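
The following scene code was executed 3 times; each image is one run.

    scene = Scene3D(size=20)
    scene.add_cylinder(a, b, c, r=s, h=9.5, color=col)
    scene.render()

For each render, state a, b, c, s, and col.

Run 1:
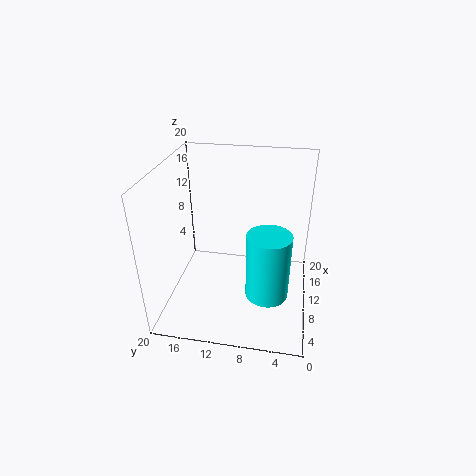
a = 8, b = 5.5, c = 2.5, s = 3, col = 'cyan'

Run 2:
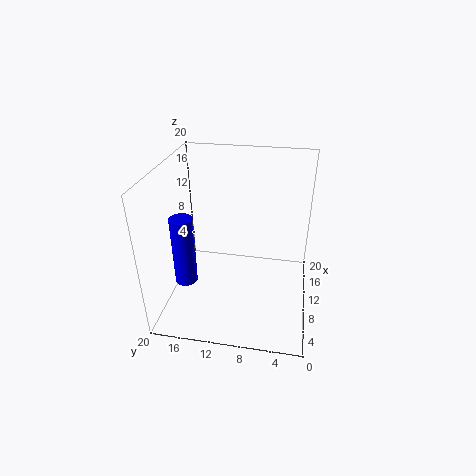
a = 6, b = 16.5, c = 5, s = 1.5, col = 'blue'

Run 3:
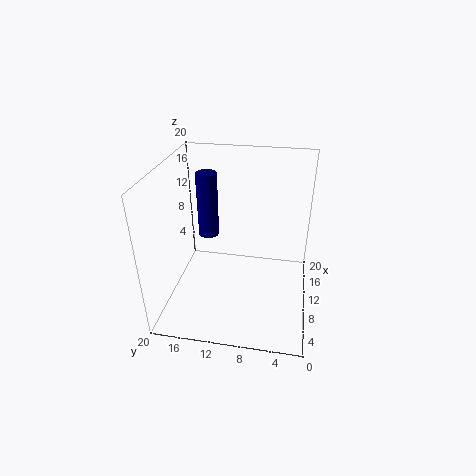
a = 13, b = 15, c = 8.5, s = 1.5, col = 'navy'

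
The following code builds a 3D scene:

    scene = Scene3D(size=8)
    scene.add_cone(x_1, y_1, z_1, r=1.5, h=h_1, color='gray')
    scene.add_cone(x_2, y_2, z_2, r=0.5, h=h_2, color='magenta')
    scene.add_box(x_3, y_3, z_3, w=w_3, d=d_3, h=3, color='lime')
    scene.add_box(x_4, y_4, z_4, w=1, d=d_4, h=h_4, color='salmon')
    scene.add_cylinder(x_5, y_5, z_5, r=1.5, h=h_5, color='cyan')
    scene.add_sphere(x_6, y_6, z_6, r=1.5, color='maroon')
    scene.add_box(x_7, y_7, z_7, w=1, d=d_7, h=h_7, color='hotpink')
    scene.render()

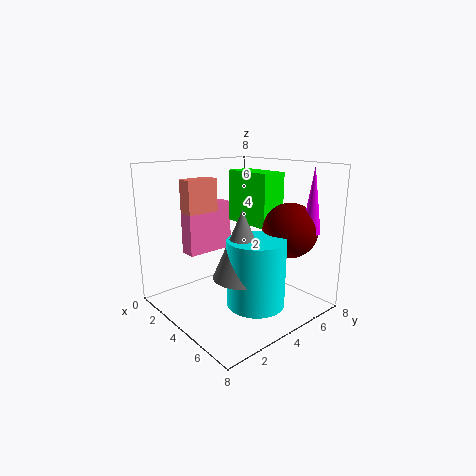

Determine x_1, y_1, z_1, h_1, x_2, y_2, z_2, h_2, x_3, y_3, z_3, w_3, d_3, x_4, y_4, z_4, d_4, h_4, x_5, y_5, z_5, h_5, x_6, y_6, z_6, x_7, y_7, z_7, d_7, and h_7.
x_1 = 5.5; y_1 = 3; z_1 = 2.5; h_1 = 3.5; x_2 = 7; y_2 = 6.5; z_2 = 4.5; h_2 = 3.5; x_3 = 2; y_3 = 5; z_3 = 4.5; w_3 = 3; d_3 = 1.5; x_4 = 0.5; y_4 = 2.5; z_4 = 5; d_4 = 2; h_4 = 2; x_5 = 6; y_5 = 3.5; z_5 = 1; h_5 = 3.5; x_6 = 6; y_6 = 6; z_6 = 4.5; x_7 = 0.5; y_7 = 2.5; z_7 = 2.5; d_7 = 3; h_7 = 3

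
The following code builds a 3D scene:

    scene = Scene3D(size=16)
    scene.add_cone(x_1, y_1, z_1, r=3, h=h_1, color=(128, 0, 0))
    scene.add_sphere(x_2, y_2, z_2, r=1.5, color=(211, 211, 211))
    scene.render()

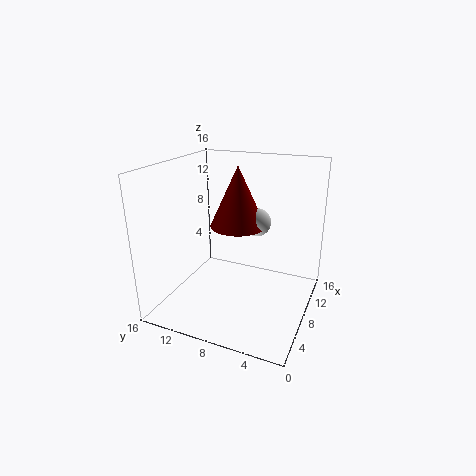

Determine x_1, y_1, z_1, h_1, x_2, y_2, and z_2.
x_1 = 8
y_1 = 8
z_1 = 9.5
h_1 = 6.5
x_2 = 8.5
y_2 = 6
z_2 = 10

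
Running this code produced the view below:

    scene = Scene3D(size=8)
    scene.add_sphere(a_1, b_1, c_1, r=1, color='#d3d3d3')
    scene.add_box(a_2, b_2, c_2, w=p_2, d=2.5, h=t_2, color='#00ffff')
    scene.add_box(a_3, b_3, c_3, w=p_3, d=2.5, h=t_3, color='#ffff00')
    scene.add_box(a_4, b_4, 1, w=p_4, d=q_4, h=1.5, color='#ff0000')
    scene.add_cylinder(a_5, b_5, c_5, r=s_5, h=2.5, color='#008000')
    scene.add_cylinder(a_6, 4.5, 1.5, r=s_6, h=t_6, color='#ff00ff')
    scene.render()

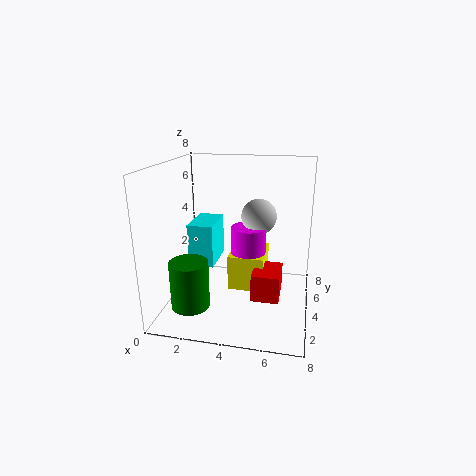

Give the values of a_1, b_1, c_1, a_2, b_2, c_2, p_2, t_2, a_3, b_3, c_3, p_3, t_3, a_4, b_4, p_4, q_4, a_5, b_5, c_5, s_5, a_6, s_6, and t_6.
a_1 = 5; b_1 = 5; c_1 = 5; a_2 = 1; b_2 = 4; c_2 = 2; p_2 = 1.5; t_2 = 2.5; a_3 = 3.5; b_3 = 3.5; c_3 = 1; p_3 = 2; t_3 = 2; a_4 = 5; b_4 = 2.5; p_4 = 1.5; q_4 = 2; a_5 = 2; b_5 = 1.5; c_5 = 1; s_5 = 1; a_6 = 4.5; s_6 = 1; t_6 = 3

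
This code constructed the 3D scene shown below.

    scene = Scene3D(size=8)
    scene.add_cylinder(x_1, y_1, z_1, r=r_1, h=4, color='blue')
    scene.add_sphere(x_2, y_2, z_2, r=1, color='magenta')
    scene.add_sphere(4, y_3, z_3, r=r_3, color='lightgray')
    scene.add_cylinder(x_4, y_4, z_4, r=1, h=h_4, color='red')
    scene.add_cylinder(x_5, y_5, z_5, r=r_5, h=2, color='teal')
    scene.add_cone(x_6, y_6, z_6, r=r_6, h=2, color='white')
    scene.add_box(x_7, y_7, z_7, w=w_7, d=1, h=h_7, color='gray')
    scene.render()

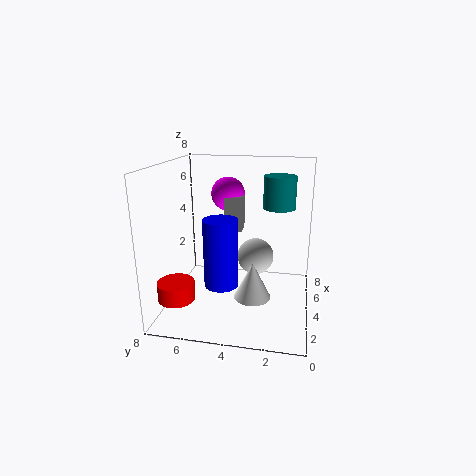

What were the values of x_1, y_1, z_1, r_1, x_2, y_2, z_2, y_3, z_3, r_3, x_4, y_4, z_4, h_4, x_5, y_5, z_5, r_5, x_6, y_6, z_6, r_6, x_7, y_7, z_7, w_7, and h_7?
x_1 = 4; y_1 = 5; z_1 = 1; r_1 = 1; x_2 = 6; y_2 = 5; z_2 = 6; y_3 = 3; z_3 = 3; r_3 = 1; x_4 = 2; y_4 = 7; z_4 = 1; h_4 = 1; x_5 = 7; y_5 = 2; z_5 = 5; r_5 = 1; x_6 = 3; y_6 = 3; z_6 = 1; r_6 = 1; x_7 = 5; y_7 = 4; z_7 = 4; w_7 = 1; h_7 = 2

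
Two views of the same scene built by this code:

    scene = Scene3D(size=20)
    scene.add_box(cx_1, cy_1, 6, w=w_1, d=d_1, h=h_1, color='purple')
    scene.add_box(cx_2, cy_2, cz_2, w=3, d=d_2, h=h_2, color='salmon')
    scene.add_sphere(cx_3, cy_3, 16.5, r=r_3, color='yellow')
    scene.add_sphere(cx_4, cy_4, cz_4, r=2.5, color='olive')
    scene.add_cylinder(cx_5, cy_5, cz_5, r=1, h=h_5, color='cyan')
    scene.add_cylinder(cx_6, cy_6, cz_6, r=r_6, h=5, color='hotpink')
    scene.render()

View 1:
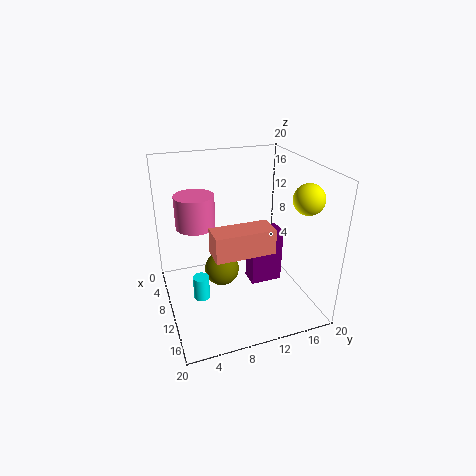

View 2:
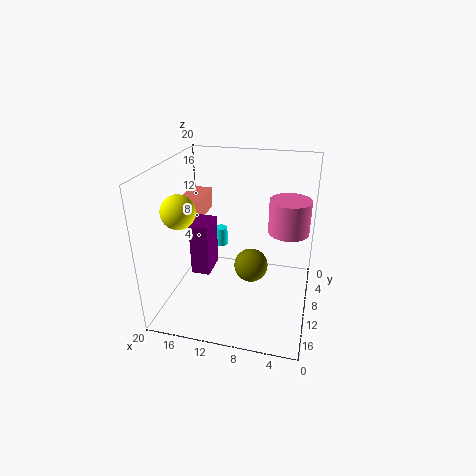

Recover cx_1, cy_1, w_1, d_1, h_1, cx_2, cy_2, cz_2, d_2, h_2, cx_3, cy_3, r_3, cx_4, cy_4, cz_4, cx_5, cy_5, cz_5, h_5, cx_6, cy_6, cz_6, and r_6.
cx_1 = 13
cy_1 = 10
w_1 = 2.5
d_1 = 4
h_1 = 7
cx_2 = 15.5
cy_2 = 4.5
cz_2 = 12
d_2 = 7
h_2 = 3
cx_3 = 15
cy_3 = 17.5
r_3 = 2
cx_4 = 8.5
cy_4 = 8
cz_4 = 4.5
cx_5 = 14.5
cy_5 = 3.5
cz_5 = 5
h_5 = 3
cx_6 = 3.5
cy_6 = 5.5
cz_6 = 9.5
r_6 = 3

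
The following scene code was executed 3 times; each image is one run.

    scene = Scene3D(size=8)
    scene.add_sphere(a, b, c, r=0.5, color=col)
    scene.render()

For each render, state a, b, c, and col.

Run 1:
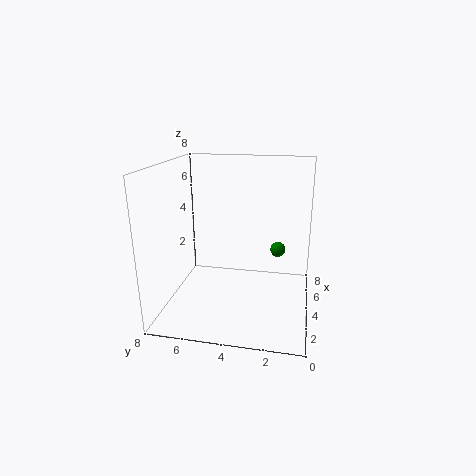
a = 7.5; b = 2; c = 2; col = 'green'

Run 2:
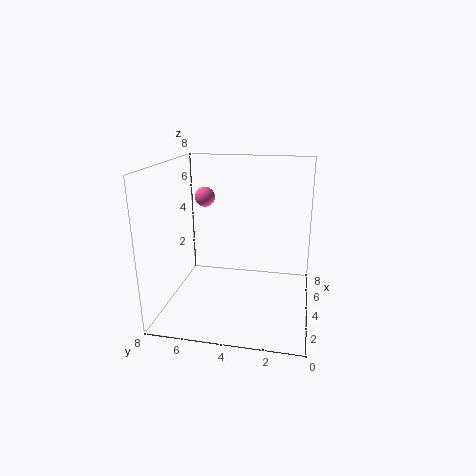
a = 3; b = 5.5; c = 6.5; col = 'hotpink'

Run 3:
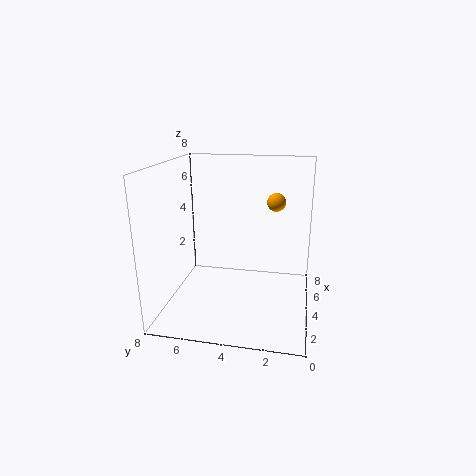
a = 4.5; b = 2; c = 6; col = 'orange'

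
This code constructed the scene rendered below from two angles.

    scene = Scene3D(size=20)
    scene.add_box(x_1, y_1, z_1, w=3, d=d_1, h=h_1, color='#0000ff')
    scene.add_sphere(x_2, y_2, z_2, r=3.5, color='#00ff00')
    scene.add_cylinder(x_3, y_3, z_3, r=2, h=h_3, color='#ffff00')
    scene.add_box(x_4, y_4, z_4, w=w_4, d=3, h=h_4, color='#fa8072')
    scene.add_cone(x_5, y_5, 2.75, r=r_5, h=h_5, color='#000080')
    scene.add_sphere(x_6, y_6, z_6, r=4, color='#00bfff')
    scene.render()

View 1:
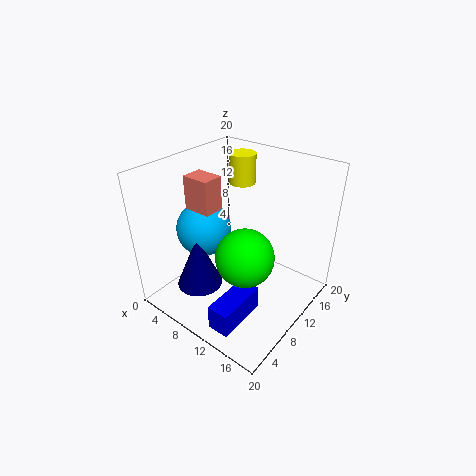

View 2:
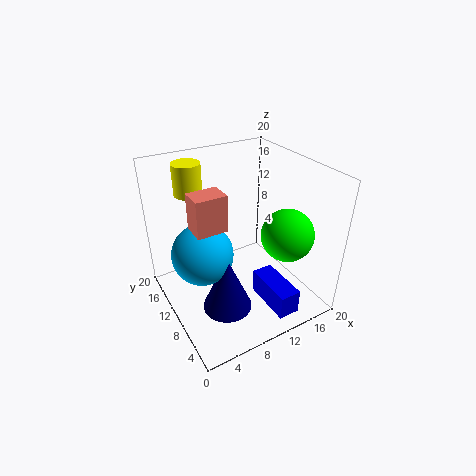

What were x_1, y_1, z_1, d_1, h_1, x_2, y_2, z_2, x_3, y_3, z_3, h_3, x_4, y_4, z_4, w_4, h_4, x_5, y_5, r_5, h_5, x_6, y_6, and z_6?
x_1 = 11.75, y_1 = 1.5, z_1 = 1, d_1 = 7, h_1 = 3.5, x_2 = 14.75, y_2 = 5.25, z_2 = 11.5, x_3 = 5.75, y_3 = 16.5, z_3 = 15, h_3 = 4.5, x_4 = 3, y_4 = 7.25, z_4 = 13.5, w_4 = 4, h_4 = 4.75, x_5 = 6, y_5 = 6, r_5 = 3.25, h_5 = 7.75, x_6 = 4.25, y_6 = 9.25, z_6 = 9.75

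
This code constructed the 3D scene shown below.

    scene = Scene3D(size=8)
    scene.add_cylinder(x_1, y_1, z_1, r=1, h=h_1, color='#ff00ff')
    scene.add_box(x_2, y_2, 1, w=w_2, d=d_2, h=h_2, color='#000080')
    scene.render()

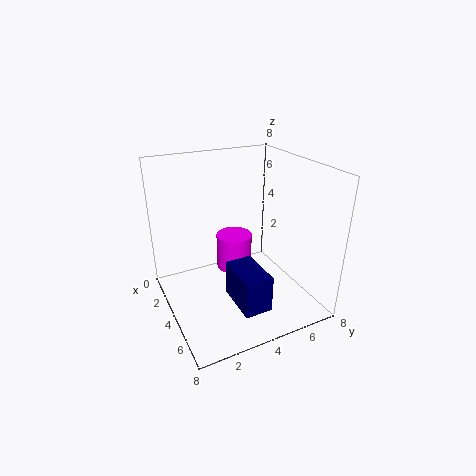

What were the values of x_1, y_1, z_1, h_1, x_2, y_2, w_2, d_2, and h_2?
x_1 = 3.5, y_1 = 4, z_1 = 2, h_1 = 2, x_2 = 4.5, y_2 = 3, w_2 = 2.5, d_2 = 1.5, h_2 = 2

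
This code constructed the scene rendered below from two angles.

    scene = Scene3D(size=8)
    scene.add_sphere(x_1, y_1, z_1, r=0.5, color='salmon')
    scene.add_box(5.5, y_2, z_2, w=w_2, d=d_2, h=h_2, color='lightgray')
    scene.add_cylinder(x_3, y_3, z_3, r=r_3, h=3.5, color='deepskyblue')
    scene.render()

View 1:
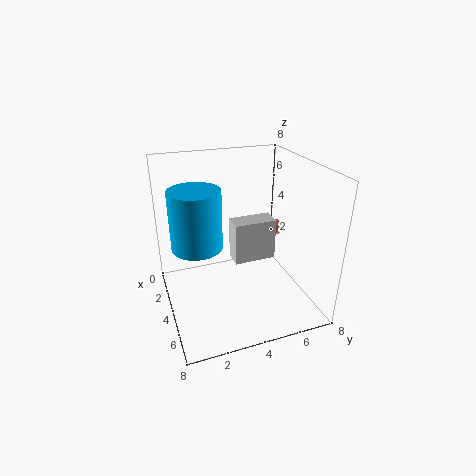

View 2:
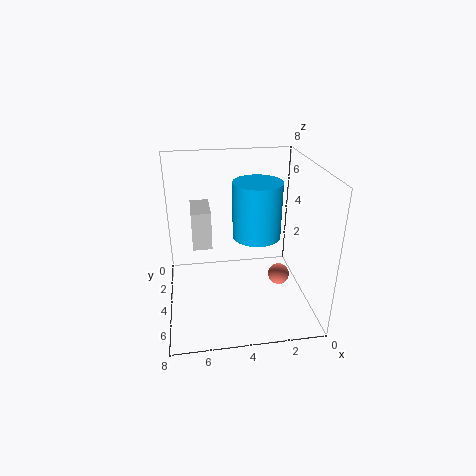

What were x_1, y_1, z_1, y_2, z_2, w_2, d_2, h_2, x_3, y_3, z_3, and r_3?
x_1 = 2.5, y_1 = 7, z_1 = 3.5, y_2 = 3, z_2 = 4, w_2 = 1, d_2 = 2, h_2 = 2, x_3 = 2.5, y_3 = 2, z_3 = 3, r_3 = 1.5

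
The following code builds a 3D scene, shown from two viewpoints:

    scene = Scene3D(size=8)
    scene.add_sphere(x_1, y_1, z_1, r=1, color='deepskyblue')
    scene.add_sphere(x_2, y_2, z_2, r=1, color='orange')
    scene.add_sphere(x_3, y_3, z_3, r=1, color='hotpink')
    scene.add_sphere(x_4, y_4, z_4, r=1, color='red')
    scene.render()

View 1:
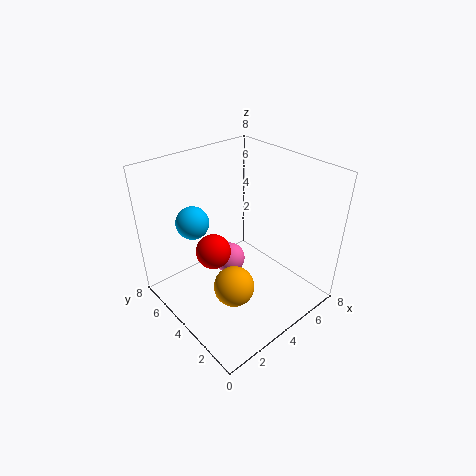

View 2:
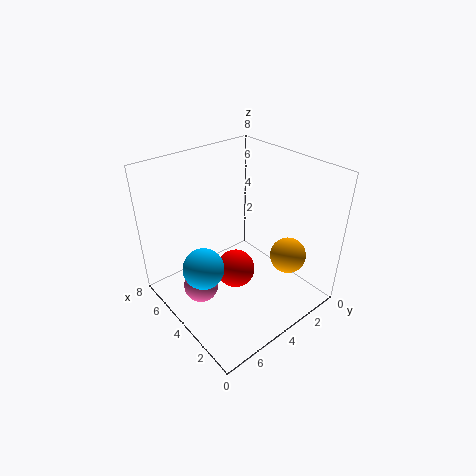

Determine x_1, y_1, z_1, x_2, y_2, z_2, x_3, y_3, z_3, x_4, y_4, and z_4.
x_1 = 3
y_1 = 7
z_1 = 4
x_2 = 2
y_2 = 2
z_2 = 3
x_3 = 5
y_3 = 6
z_3 = 1
x_4 = 3
y_4 = 5
z_4 = 3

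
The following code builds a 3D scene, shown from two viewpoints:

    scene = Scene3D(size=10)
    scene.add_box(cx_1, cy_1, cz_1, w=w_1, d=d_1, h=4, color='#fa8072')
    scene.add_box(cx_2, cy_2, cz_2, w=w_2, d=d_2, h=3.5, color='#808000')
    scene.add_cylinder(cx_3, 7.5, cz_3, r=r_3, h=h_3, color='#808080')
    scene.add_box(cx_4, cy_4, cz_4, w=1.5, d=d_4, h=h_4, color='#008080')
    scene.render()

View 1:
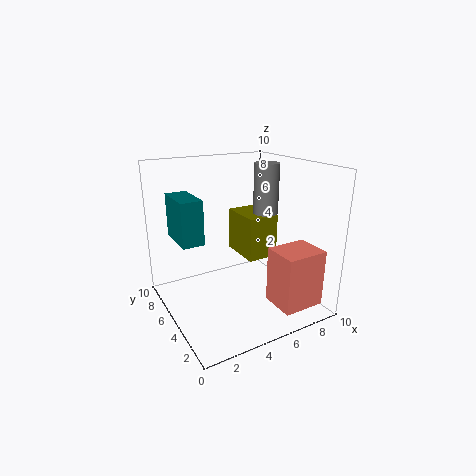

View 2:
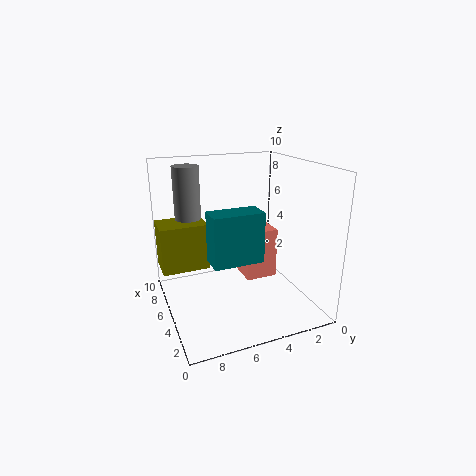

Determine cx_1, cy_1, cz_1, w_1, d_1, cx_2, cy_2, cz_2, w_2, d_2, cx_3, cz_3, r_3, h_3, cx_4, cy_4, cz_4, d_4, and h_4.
cx_1 = 6.5, cy_1 = 1, cz_1 = 0.5, w_1 = 3, d_1 = 2.5, cx_2 = 7, cy_2 = 6.5, cz_2 = 2, w_2 = 2.5, d_2 = 3.5, cx_3 = 9, cz_3 = 5.5, r_3 = 1, h_3 = 4, cx_4 = 1, cy_4 = 5, cz_4 = 5, d_4 = 3, h_4 = 3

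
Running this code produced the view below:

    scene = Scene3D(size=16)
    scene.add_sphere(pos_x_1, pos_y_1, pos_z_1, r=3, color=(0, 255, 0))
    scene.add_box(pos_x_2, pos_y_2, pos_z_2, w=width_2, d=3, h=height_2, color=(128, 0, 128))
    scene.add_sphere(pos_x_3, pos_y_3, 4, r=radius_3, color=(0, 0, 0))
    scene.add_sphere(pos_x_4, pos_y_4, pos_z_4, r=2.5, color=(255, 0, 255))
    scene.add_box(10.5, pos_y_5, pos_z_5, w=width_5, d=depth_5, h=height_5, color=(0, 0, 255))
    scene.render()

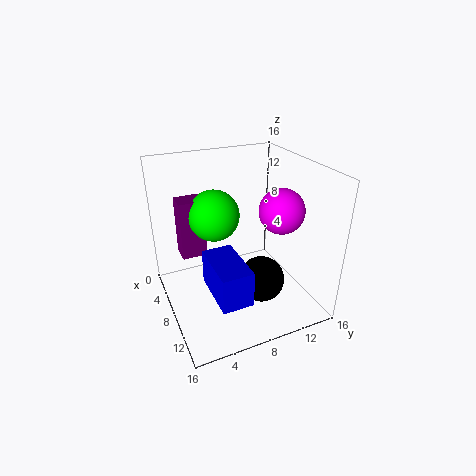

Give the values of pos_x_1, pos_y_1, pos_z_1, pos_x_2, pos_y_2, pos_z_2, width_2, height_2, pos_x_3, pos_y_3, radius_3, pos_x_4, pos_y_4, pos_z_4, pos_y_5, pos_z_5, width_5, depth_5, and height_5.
pos_x_1 = 4.5; pos_y_1 = 6.5; pos_z_1 = 9.5; pos_x_2 = 2; pos_y_2 = 2.5; pos_z_2 = 4.5; width_2 = 2.5; height_2 = 7; pos_x_3 = 11; pos_y_3 = 9.5; radius_3 = 2.5; pos_x_4 = 9.5; pos_y_4 = 12.5; pos_z_4 = 11; pos_y_5 = 3; pos_z_5 = 5.5; width_5 = 5.5; depth_5 = 3; height_5 = 3.5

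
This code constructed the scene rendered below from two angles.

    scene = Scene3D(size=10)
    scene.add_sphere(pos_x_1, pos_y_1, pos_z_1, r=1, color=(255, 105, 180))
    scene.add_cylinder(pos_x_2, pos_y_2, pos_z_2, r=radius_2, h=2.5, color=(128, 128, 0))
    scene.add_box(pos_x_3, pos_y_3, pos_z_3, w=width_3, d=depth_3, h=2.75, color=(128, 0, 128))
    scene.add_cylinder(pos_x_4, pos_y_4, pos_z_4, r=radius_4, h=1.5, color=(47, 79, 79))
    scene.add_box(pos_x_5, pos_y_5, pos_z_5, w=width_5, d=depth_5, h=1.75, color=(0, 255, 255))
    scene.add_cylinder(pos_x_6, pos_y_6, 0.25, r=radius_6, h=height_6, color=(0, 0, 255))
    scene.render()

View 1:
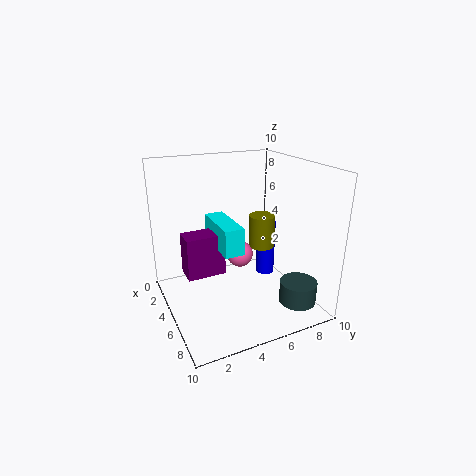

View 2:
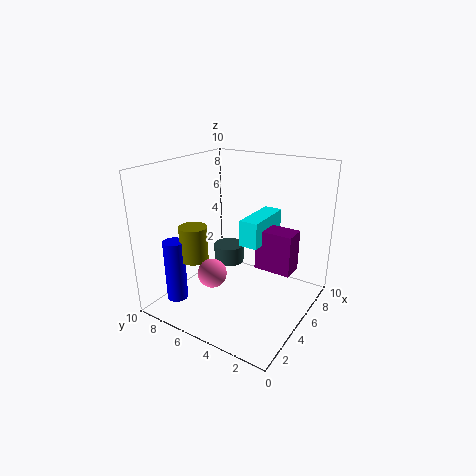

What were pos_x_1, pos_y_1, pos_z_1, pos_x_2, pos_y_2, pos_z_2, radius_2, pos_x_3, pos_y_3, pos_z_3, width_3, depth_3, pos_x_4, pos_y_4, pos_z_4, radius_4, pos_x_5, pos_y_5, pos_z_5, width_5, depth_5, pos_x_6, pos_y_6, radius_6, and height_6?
pos_x_1 = 3.25
pos_y_1 = 6
pos_z_1 = 2.75
pos_x_2 = 3.5
pos_y_2 = 7.75
pos_z_2 = 3.25
radius_2 = 1
pos_x_3 = 4.75
pos_y_3 = 1
pos_z_3 = 3.25
width_3 = 1.5
depth_3 = 2.5
pos_x_4 = 8.25
pos_y_4 = 8
pos_z_4 = 1
radius_4 = 1.25
pos_x_5 = 4
pos_y_5 = 3
pos_z_5 = 5
width_5 = 3.5
depth_5 = 1.25
pos_x_6 = 2.5
pos_y_6 = 8.75
radius_6 = 0.75
height_6 = 4.5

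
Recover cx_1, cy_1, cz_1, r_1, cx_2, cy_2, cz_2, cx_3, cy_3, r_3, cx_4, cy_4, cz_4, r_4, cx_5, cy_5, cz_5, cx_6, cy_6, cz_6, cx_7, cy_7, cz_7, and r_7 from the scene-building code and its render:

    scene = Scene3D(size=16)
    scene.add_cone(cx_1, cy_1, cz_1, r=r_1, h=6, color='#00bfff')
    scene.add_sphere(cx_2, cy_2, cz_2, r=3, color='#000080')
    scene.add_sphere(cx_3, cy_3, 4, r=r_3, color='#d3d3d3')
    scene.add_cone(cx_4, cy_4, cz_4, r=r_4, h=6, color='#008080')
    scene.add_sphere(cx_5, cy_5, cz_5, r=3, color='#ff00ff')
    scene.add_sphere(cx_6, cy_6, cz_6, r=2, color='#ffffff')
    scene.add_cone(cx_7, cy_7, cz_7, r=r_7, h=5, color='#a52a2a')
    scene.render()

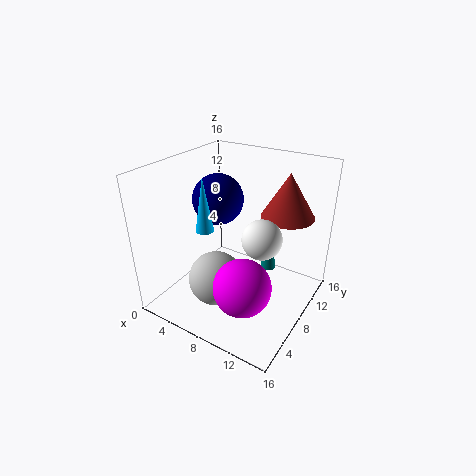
cx_1 = 5
cy_1 = 6
cz_1 = 9
r_1 = 1
cx_2 = 4
cy_2 = 10
cz_2 = 11
cx_3 = 7
cy_3 = 5
r_3 = 3
cx_4 = 9
cy_4 = 14
cz_4 = 1
r_4 = 1
cx_5 = 11
cy_5 = 4
cz_5 = 5
cx_6 = 12
cy_6 = 6
cz_6 = 10
cx_7 = 12
cy_7 = 12
cz_7 = 10
r_7 = 3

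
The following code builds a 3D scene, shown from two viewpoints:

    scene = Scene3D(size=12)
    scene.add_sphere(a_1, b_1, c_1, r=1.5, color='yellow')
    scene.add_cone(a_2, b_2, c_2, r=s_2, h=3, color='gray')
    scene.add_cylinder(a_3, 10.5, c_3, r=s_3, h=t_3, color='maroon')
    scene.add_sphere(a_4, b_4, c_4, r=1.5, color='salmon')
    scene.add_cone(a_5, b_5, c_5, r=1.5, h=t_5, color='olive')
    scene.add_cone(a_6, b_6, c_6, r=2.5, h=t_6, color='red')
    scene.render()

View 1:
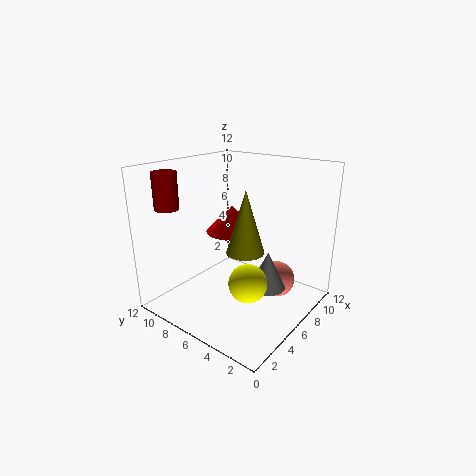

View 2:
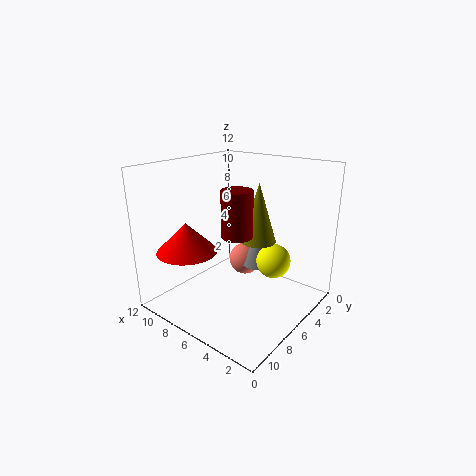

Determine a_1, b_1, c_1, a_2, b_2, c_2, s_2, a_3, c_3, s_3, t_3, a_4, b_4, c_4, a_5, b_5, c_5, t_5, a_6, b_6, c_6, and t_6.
a_1 = 4
b_1 = 3.5
c_1 = 3.5
a_2 = 6
b_2 = 3
c_2 = 2.5
s_2 = 1.5
a_3 = 2.5
c_3 = 8.5
s_3 = 1
t_3 = 3
a_4 = 7.5
b_4 = 3
c_4 = 2.5
a_5 = 5
b_5 = 4.5
c_5 = 5.5
t_5 = 5
a_6 = 9
b_6 = 9
c_6 = 5
t_6 = 2.5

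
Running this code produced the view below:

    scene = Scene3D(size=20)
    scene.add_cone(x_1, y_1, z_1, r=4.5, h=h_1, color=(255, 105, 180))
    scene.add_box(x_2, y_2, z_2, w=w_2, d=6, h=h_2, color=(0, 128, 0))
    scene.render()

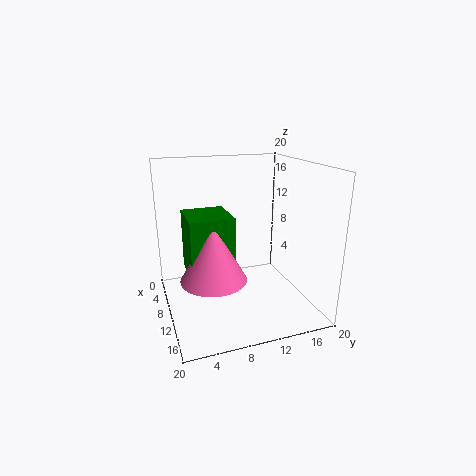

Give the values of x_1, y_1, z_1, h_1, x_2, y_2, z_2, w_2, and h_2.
x_1 = 11.5
y_1 = 6
z_1 = 5
h_1 = 8
x_2 = 5.5
y_2 = 3
z_2 = 5
w_2 = 6.5
h_2 = 8.5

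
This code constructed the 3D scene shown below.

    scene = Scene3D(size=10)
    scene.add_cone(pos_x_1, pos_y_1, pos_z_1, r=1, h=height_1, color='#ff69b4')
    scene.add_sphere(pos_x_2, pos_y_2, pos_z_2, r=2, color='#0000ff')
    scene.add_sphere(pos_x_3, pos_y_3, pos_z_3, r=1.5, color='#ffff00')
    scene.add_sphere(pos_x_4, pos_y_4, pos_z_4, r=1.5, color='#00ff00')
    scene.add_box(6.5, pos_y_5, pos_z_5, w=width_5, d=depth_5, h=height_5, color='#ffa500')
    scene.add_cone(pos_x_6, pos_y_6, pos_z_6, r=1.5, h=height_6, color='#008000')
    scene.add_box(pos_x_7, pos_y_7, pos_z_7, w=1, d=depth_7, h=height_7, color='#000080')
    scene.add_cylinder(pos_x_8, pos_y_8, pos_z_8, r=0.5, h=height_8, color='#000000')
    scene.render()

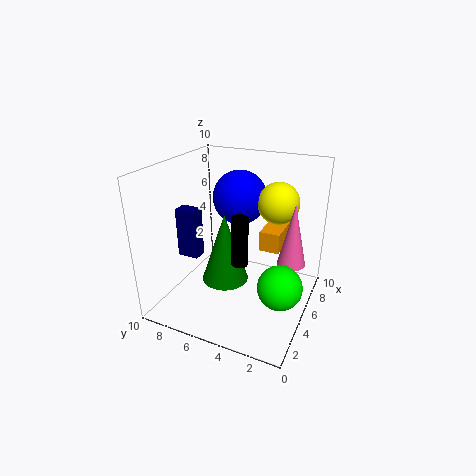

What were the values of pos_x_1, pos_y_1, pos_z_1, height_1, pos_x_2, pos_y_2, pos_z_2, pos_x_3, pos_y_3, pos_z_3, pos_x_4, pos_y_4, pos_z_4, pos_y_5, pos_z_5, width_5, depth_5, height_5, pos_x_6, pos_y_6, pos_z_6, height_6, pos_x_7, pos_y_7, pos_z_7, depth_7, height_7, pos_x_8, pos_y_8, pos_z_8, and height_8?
pos_x_1 = 6.5
pos_y_1 = 1.5
pos_z_1 = 3
height_1 = 4.5
pos_x_2 = 7.5
pos_y_2 = 6
pos_z_2 = 7
pos_x_3 = 7.5
pos_y_3 = 3
pos_z_3 = 7
pos_x_4 = 4
pos_y_4 = 1.5
pos_z_4 = 2.5
pos_y_5 = 2.5
pos_z_5 = 3.5
width_5 = 3
depth_5 = 1.5
height_5 = 1.5
pos_x_6 = 3
pos_y_6 = 5
pos_z_6 = 3
height_6 = 4.5
pos_x_7 = 3.5
pos_y_7 = 7.5
pos_z_7 = 3.5
depth_7 = 1.5
height_7 = 3.5
pos_x_8 = 2
pos_y_8 = 3.5
pos_z_8 = 5
height_8 = 3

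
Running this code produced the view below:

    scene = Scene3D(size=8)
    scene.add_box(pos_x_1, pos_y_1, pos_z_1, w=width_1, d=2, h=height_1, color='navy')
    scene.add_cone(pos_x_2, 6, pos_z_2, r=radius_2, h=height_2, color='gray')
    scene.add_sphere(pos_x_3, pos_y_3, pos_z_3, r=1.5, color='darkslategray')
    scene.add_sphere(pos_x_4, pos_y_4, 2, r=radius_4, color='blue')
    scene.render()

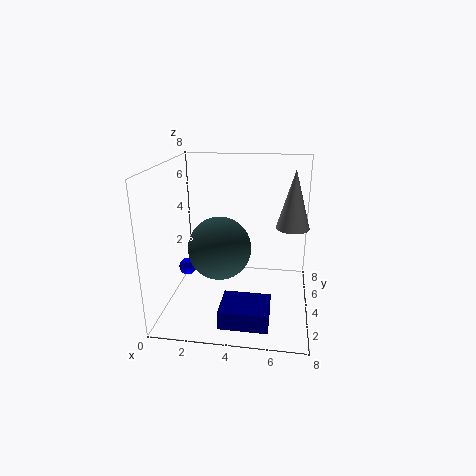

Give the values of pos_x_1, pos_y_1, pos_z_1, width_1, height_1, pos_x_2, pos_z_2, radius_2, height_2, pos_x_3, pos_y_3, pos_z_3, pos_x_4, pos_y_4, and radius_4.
pos_x_1 = 3.5; pos_y_1 = 0.5; pos_z_1 = 0.5; width_1 = 2.5; height_1 = 1; pos_x_2 = 7; pos_z_2 = 4; radius_2 = 1; height_2 = 3.5; pos_x_3 = 3.5; pos_y_3 = 1.5; pos_z_3 = 4.5; pos_x_4 = 1; pos_y_4 = 4; radius_4 = 0.5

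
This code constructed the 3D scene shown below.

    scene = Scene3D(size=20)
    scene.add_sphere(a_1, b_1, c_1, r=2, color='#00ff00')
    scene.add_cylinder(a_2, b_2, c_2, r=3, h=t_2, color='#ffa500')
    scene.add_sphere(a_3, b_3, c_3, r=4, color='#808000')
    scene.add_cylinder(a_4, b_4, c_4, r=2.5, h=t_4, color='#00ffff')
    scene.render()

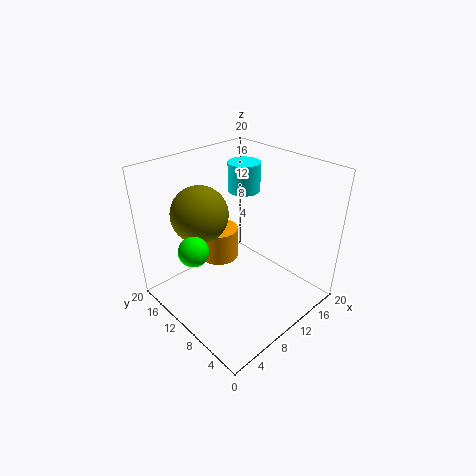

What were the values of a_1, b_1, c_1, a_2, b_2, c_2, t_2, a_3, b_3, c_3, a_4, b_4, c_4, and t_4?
a_1 = 3.5
b_1 = 11.5
c_1 = 10
a_2 = 11.5
b_2 = 16
c_2 = 3.5
t_2 = 5
a_3 = 7
b_3 = 14.5
c_3 = 13
a_4 = 16.5
b_4 = 15.5
c_4 = 13.5
t_4 = 4.5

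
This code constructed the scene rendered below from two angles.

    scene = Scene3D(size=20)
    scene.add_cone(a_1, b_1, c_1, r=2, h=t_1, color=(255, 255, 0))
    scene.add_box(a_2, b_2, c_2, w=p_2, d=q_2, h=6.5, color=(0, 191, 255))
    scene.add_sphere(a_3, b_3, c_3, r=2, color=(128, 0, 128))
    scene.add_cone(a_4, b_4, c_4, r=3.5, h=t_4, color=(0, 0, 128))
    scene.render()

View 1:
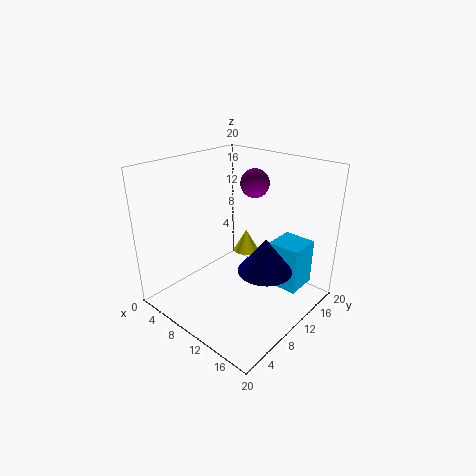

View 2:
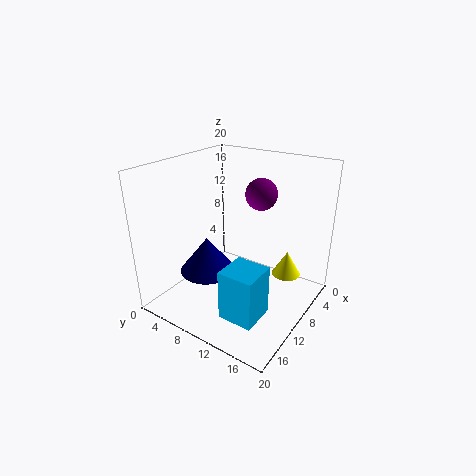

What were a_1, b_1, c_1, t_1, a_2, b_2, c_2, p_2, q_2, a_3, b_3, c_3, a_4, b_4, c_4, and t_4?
a_1 = 6.5, b_1 = 16, c_1 = 4.5, t_1 = 3.5, a_2 = 13.5, b_2 = 12.5, c_2 = 3, p_2 = 4.5, q_2 = 4.5, a_3 = 10, b_3 = 13.5, c_3 = 17, a_4 = 15.5, b_4 = 9, c_4 = 7.5, t_4 = 4.5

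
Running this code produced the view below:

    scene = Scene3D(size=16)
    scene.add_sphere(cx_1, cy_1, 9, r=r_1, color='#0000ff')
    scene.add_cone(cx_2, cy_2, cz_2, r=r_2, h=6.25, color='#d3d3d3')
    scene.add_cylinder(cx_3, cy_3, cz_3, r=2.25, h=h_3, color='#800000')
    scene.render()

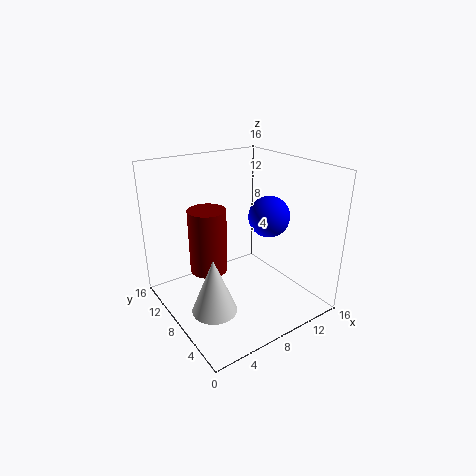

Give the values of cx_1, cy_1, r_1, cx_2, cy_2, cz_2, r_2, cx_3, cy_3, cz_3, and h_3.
cx_1 = 13.25, cy_1 = 9, r_1 = 2.5, cx_2 = 4, cy_2 = 6.75, cz_2 = 0.75, r_2 = 2.5, cx_3 = 6.25, cy_3 = 11.75, cz_3 = 2.75, h_3 = 7.75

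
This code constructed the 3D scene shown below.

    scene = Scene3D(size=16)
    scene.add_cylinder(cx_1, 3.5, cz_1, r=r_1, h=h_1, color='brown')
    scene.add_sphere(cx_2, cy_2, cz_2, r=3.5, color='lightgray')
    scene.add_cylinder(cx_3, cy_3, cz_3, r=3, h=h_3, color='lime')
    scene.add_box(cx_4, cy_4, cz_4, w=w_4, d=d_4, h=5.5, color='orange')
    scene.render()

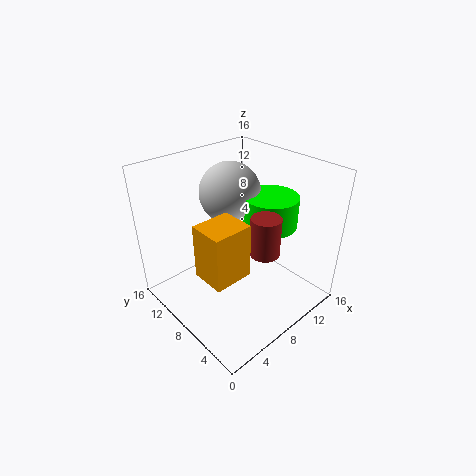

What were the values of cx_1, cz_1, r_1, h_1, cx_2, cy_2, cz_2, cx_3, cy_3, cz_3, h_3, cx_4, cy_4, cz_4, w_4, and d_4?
cx_1 = 7.5; cz_1 = 8.5; r_1 = 1.5; h_1 = 4; cx_2 = 9.5; cy_2 = 11; cz_2 = 12; cx_3 = 11.5; cy_3 = 6.5; cz_3 = 9; h_3 = 3.5; cx_4 = 1.5; cy_4 = 3.5; cz_4 = 7; w_4 = 4; d_4 = 3.5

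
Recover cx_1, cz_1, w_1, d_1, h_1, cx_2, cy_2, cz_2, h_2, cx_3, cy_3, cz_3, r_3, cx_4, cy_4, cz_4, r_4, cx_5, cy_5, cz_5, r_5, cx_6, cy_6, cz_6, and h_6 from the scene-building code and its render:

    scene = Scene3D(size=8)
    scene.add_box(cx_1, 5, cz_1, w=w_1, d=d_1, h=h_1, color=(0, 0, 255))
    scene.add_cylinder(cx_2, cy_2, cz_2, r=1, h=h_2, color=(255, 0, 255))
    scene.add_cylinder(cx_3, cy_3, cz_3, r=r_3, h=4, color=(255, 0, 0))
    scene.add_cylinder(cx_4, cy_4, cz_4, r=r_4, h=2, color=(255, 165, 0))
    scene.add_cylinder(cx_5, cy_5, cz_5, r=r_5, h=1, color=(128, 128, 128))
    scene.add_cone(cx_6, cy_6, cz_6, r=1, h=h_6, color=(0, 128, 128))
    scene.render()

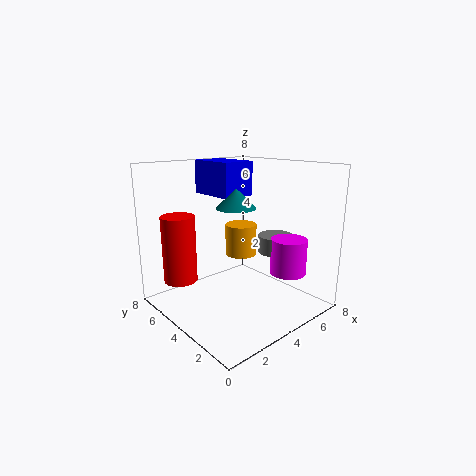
cx_1 = 4
cz_1 = 6
w_1 = 2
d_1 = 3
h_1 = 2
cx_2 = 6
cy_2 = 2
cz_2 = 2
h_2 = 2
cx_3 = 2
cy_3 = 7
cz_3 = 1
r_3 = 1
cx_4 = 6
cy_4 = 6
cz_4 = 2
r_4 = 1
cx_5 = 6
cy_5 = 3
cz_5 = 3
r_5 = 1
cx_6 = 3
cy_6 = 3
cz_6 = 6
h_6 = 1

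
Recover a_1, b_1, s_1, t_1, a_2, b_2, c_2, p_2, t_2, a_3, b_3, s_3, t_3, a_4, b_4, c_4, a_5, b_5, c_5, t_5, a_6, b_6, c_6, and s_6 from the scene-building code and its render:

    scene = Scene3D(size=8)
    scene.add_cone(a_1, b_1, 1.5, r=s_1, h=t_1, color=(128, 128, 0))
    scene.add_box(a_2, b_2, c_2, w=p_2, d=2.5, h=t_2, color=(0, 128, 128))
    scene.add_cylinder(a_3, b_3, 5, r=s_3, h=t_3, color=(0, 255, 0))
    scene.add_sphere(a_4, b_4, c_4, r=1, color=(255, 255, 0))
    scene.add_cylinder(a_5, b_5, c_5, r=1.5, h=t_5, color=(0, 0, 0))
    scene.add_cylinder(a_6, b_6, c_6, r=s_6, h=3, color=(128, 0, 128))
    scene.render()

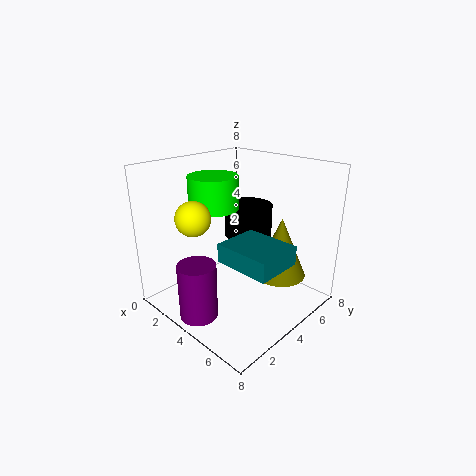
a_1 = 5.5, b_1 = 6, s_1 = 1.5, t_1 = 3.5, a_2 = 4.5, b_2 = 2, c_2 = 3.5, p_2 = 3, t_2 = 1, a_3 = 1.5, b_3 = 4.5, s_3 = 1.5, t_3 = 2, a_4 = 2, b_4 = 2.5, c_4 = 5, a_5 = 2.5, b_5 = 6.5, c_5 = 3, t_5 = 2, a_6 = 4, b_6 = 1, c_6 = 0.5, s_6 = 1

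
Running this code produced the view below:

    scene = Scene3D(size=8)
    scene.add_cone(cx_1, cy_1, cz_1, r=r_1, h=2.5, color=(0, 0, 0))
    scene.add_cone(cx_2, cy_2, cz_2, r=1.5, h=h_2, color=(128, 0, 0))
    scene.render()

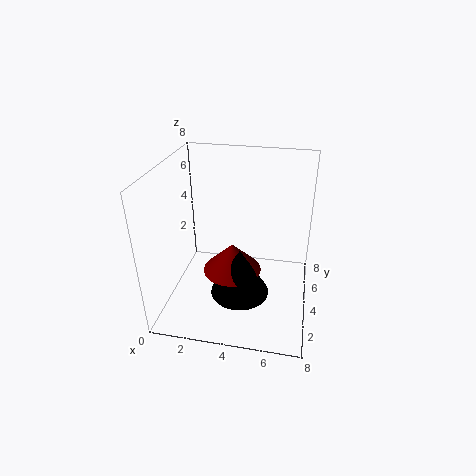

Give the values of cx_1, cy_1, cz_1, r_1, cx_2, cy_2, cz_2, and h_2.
cx_1 = 4.5; cy_1 = 2; cz_1 = 2; r_1 = 1.5; cx_2 = 4; cy_2 = 2.5; cz_2 = 3; h_2 = 1.5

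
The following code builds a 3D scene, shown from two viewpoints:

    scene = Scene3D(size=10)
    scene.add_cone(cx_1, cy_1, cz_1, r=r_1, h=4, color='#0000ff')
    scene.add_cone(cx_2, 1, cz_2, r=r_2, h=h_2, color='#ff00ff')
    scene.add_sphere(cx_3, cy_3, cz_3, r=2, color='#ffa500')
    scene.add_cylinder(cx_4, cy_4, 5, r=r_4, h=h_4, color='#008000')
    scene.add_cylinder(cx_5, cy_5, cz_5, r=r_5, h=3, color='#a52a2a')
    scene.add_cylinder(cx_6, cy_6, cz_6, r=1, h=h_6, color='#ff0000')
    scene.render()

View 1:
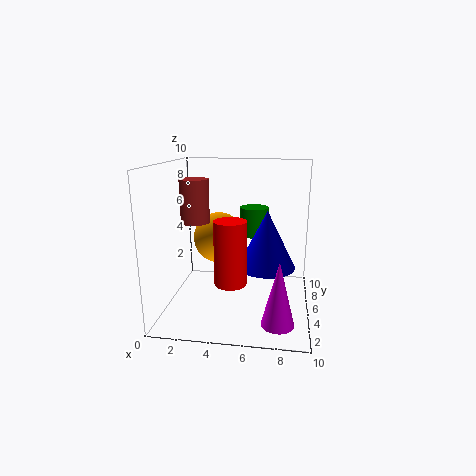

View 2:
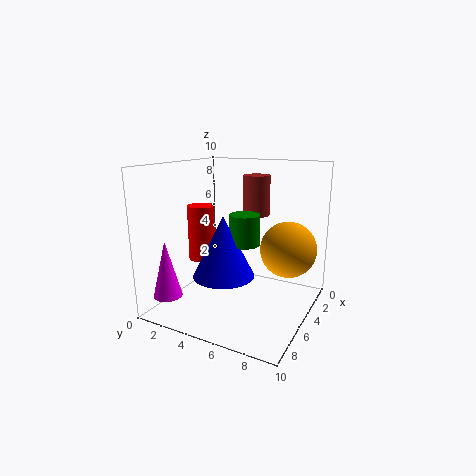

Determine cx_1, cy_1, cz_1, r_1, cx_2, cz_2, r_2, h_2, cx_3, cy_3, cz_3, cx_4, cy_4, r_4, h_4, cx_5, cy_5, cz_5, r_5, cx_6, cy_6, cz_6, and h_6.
cx_1 = 7; cy_1 = 5; cz_1 = 3; r_1 = 2; cx_2 = 8; cz_2 = 1; r_2 = 1; h_2 = 4; cx_3 = 3; cy_3 = 8; cz_3 = 4; cx_4 = 6; cy_4 = 6; r_4 = 1; h_4 = 2; cx_5 = 2; cy_5 = 5; cz_5 = 6; r_5 = 1; cx_6 = 5; cy_6 = 2; cz_6 = 3; h_6 = 4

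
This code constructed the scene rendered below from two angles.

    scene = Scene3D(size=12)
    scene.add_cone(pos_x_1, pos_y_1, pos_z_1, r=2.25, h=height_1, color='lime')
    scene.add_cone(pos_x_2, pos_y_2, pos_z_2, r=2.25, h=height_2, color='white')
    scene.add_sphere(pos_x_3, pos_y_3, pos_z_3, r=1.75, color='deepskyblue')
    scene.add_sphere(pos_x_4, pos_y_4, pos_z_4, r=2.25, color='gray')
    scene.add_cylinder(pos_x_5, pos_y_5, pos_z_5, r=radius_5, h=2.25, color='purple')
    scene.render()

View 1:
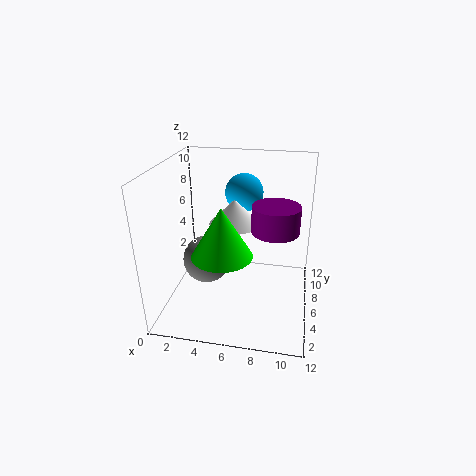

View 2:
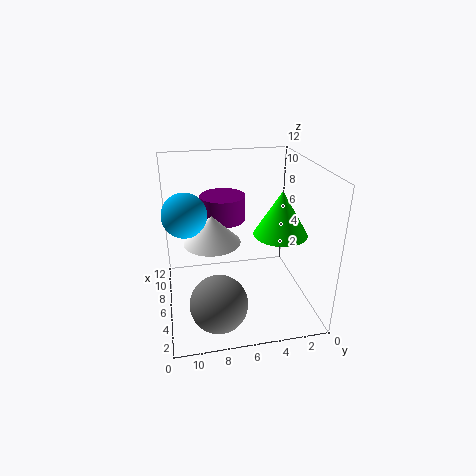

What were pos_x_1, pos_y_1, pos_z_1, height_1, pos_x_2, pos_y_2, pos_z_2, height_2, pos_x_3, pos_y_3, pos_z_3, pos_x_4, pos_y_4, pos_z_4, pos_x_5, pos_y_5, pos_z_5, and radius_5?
pos_x_1 = 5.5; pos_y_1 = 2.5; pos_z_1 = 6.25; height_1 = 3.75; pos_x_2 = 5.25; pos_y_2 = 8.25; pos_z_2 = 6.25; height_2 = 2.25; pos_x_3 = 5.75; pos_y_3 = 10.25; pos_z_3 = 8.5; pos_x_4 = 2.5; pos_y_4 = 8.25; pos_z_4 = 2.25; pos_x_5 = 9; pos_y_5 = 6.75; pos_z_5 = 6.5; radius_5 = 2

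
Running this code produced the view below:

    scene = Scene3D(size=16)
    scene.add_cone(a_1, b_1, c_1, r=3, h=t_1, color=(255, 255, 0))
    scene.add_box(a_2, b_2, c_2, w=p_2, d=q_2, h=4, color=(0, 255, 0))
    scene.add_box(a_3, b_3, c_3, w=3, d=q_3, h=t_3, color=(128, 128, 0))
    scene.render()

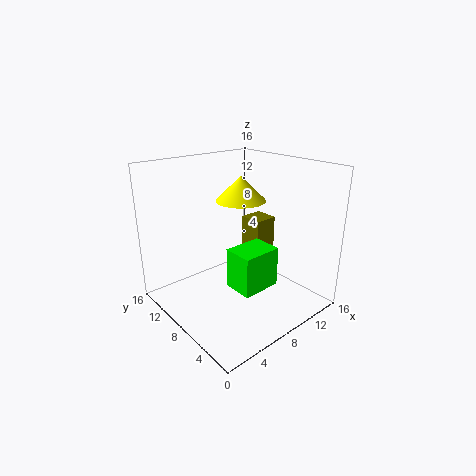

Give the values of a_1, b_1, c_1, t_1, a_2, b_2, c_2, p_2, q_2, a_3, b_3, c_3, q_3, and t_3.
a_1 = 11
b_1 = 11
c_1 = 11
t_1 = 3
a_2 = 4
b_2 = 2
c_2 = 5
p_2 = 4
q_2 = 3
a_3 = 13
b_3 = 10
c_3 = 4
q_3 = 3
t_3 = 4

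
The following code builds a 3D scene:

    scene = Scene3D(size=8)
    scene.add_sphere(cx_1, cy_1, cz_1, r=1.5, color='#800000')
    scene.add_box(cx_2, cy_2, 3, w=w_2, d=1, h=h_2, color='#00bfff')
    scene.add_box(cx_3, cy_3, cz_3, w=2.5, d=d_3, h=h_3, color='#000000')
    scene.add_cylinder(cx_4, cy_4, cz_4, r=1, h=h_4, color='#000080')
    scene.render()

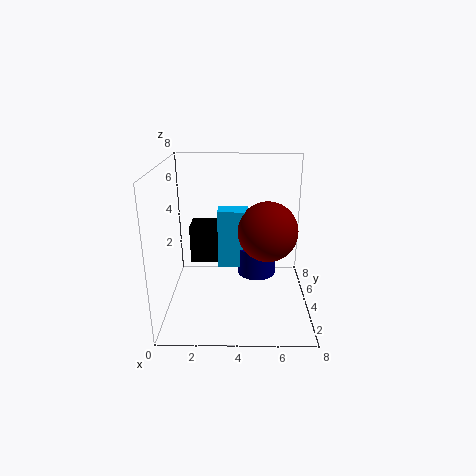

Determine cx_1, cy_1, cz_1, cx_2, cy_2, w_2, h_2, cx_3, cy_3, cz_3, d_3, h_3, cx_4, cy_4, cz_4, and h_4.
cx_1 = 5.5, cy_1 = 2.5, cz_1 = 5, cx_2 = 3, cy_2 = 2.5, w_2 = 1.5, h_2 = 3, cx_3 = 1.5, cy_3 = 3, cz_3 = 3, d_3 = 1.5, h_3 = 2, cx_4 = 5, cy_4 = 3, cz_4 = 2.5, h_4 = 1.5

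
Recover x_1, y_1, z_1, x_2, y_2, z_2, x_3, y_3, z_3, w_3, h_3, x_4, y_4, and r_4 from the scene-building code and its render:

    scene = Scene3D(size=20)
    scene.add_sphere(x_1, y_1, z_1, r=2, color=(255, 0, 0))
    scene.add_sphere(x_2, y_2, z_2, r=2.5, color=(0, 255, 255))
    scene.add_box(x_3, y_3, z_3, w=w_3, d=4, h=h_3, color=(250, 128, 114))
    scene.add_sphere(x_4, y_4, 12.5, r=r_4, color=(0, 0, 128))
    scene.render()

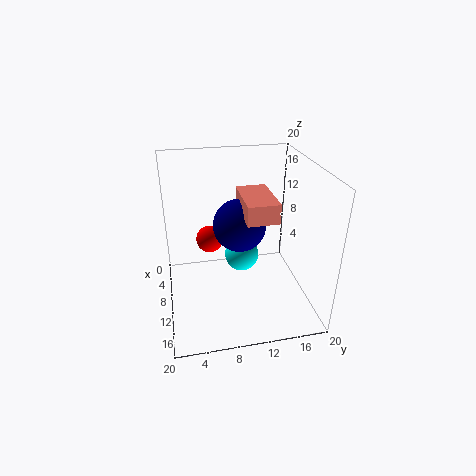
x_1 = 6, y_1 = 6.5, z_1 = 8, x_2 = 8, y_2 = 11, z_2 = 6, x_3 = 8.5, y_3 = 10, z_3 = 14.5, w_3 = 7, h_3 = 2.5, x_4 = 11, y_4 = 10, r_4 = 3.5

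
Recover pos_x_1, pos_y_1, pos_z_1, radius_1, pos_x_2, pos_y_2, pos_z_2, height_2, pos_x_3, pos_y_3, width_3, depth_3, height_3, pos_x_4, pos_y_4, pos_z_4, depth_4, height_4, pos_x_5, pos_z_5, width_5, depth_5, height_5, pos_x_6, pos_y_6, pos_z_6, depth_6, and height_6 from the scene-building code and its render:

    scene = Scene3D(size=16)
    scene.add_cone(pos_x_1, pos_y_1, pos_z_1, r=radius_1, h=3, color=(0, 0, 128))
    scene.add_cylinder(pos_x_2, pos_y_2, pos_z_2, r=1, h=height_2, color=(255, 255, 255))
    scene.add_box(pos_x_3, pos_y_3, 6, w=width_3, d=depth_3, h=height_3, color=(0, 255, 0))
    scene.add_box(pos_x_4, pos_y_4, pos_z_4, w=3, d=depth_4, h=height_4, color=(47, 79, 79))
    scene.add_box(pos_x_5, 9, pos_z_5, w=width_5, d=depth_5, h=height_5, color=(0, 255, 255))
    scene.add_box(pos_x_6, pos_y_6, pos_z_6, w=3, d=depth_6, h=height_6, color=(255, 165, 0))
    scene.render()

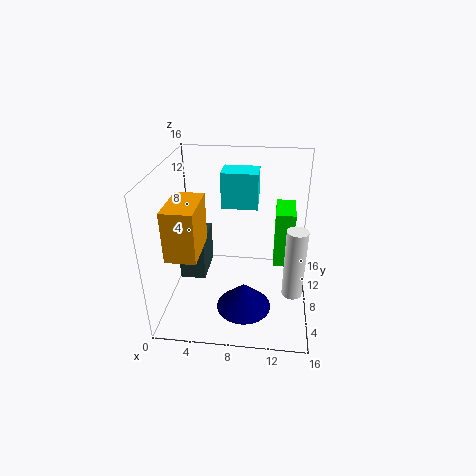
pos_x_1 = 9
pos_y_1 = 5
pos_z_1 = 1
radius_1 = 3
pos_x_2 = 14
pos_y_2 = 3
pos_z_2 = 5
height_2 = 7
pos_x_3 = 12
pos_y_3 = 6
width_3 = 2
depth_3 = 4
height_3 = 6
pos_x_4 = 1
pos_y_4 = 8
pos_z_4 = 2
depth_4 = 5
height_4 = 5
pos_x_5 = 6
pos_z_5 = 11
width_5 = 4
depth_5 = 3
height_5 = 4
pos_x_6 = 2
pos_y_6 = 1
pos_z_6 = 9
depth_6 = 5
height_6 = 5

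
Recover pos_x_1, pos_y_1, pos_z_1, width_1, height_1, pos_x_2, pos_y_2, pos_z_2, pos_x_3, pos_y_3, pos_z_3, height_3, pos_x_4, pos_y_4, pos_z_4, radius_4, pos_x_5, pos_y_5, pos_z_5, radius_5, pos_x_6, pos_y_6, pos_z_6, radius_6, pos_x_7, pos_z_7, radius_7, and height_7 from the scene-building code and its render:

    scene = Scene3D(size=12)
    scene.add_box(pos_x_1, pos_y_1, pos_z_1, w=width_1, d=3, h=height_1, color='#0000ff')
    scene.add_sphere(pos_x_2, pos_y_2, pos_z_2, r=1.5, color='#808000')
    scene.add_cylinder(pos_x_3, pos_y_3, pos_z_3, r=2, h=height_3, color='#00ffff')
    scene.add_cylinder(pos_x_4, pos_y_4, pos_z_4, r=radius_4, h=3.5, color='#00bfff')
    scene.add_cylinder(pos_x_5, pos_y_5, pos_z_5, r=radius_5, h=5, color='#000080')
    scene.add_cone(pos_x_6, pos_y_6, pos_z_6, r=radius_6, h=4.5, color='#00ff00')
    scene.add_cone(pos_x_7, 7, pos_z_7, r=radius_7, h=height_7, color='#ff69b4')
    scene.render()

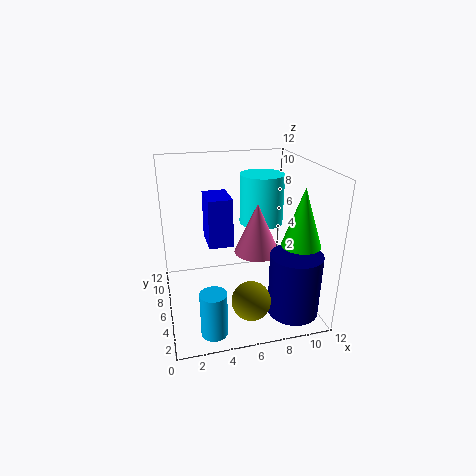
pos_x_1 = 3.5
pos_y_1 = 5.5
pos_z_1 = 5.5
width_1 = 2
height_1 = 4
pos_x_2 = 6
pos_y_2 = 2
pos_z_2 = 2.5
pos_x_3 = 9
pos_y_3 = 9
pos_z_3 = 6
height_3 = 4.5
pos_x_4 = 3
pos_y_4 = 1.5
pos_z_4 = 0.5
radius_4 = 1
pos_x_5 = 9.5
pos_y_5 = 2
pos_z_5 = 1
radius_5 = 2
pos_x_6 = 10
pos_y_6 = 2.5
pos_z_6 = 6.5
radius_6 = 1.5
pos_x_7 = 8
pos_z_7 = 4
radius_7 = 2
height_7 = 4.5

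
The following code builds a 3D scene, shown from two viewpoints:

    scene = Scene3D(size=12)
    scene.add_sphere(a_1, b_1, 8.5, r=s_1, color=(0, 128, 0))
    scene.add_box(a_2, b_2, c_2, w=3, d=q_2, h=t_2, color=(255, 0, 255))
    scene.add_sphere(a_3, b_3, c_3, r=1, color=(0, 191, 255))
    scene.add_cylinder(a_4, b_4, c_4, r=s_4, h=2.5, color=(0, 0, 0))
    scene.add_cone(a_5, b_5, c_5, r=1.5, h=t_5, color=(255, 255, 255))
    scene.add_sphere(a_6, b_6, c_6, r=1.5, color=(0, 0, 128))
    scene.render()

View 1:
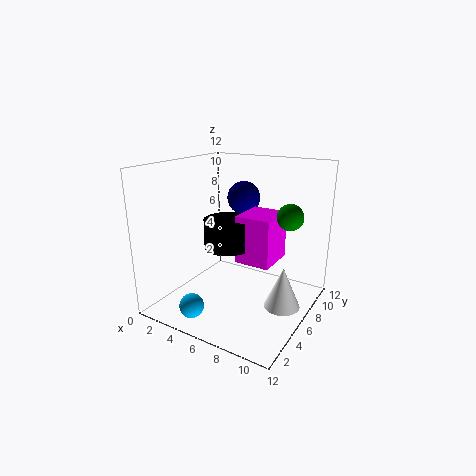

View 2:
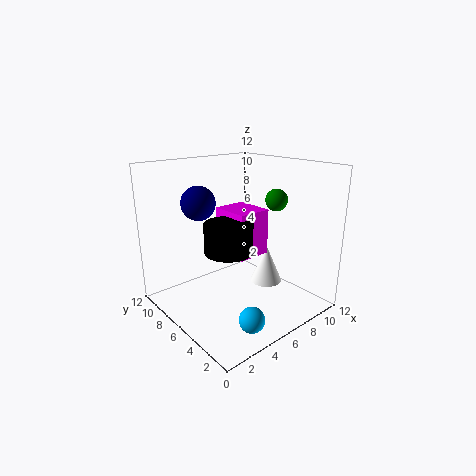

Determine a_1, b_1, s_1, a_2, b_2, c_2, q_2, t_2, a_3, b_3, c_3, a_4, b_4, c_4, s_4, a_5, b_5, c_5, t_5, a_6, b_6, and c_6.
a_1 = 10.5
b_1 = 6
s_1 = 1
a_2 = 6
b_2 = 5.5
c_2 = 4
q_2 = 3.5
t_2 = 4
a_3 = 4
b_3 = 2
c_3 = 1
a_4 = 5
b_4 = 6
c_4 = 5
s_4 = 2
a_5 = 10
b_5 = 6.5
c_5 = 0.5
t_5 = 3.5
a_6 = 4.5
b_6 = 9.5
c_6 = 8.5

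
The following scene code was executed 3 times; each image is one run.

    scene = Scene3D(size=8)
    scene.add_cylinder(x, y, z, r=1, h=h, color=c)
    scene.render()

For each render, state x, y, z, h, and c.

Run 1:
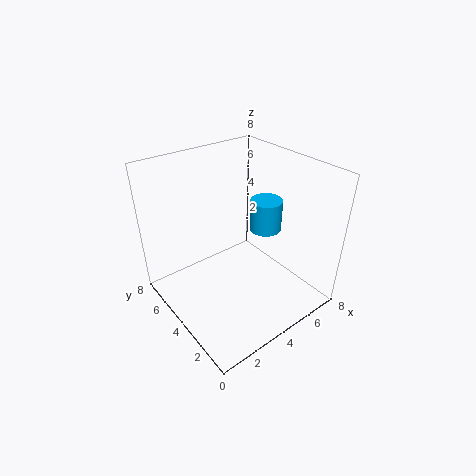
x = 7; y = 5; z = 3; h = 2; c = 'deepskyblue'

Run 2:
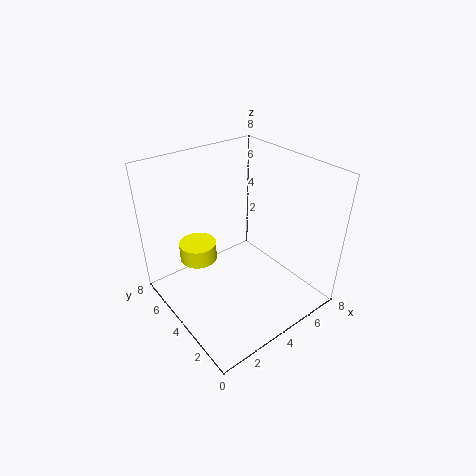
x = 2; y = 5; z = 3; h = 1; c = 'yellow'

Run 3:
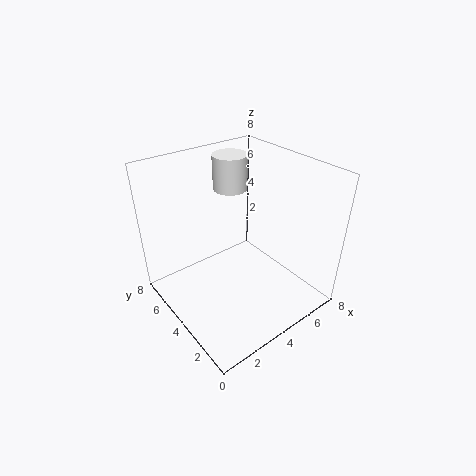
x = 5; y = 6; z = 6; h = 2; c = 'white'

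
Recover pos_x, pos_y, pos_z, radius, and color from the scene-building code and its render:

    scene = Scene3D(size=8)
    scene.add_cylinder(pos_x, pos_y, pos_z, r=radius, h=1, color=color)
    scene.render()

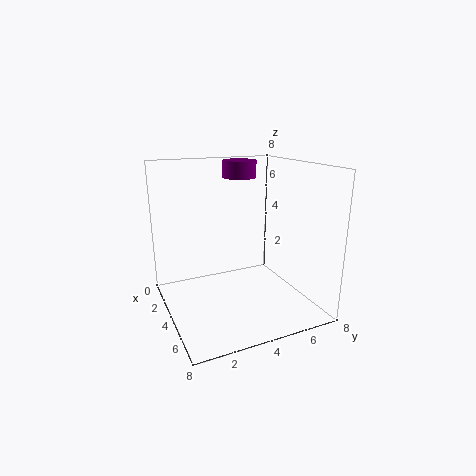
pos_x = 2
pos_y = 5
pos_z = 7
radius = 1
color = 'purple'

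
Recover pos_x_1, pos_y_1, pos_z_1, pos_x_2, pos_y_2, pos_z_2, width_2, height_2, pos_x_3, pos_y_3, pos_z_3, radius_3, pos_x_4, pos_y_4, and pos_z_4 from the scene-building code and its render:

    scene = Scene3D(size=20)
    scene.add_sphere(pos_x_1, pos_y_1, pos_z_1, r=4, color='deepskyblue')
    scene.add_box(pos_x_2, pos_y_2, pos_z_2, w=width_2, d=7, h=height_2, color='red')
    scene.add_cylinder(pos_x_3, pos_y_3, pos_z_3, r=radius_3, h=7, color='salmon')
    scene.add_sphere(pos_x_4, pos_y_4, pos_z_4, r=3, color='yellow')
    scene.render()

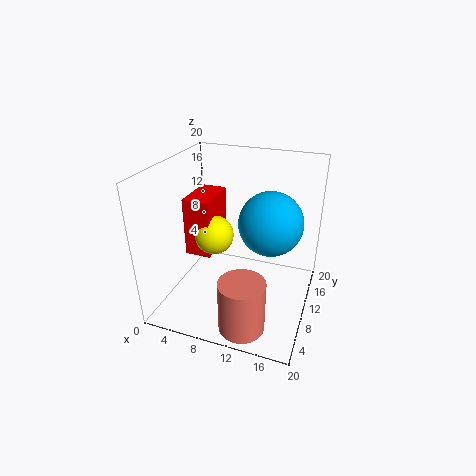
pos_x_1 = 15; pos_y_1 = 8; pos_z_1 = 14; pos_x_2 = 1; pos_y_2 = 11; pos_z_2 = 5; width_2 = 4; height_2 = 9; pos_x_3 = 13; pos_y_3 = 3; pos_z_3 = 1; radius_3 = 3; pos_x_4 = 5; pos_y_4 = 13; pos_z_4 = 8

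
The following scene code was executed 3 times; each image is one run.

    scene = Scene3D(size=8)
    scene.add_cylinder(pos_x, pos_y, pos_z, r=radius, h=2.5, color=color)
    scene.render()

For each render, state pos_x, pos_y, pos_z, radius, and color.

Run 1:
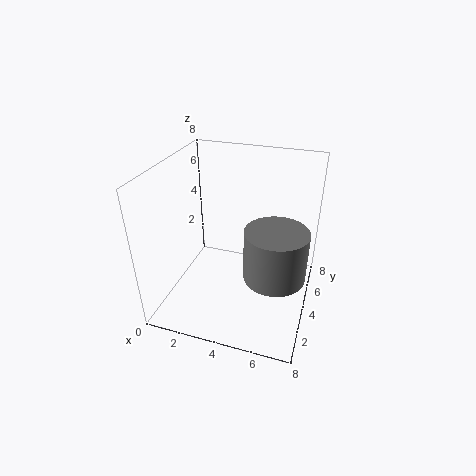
pos_x = 6.5; pos_y = 2; pos_z = 3.5; radius = 1.5; color = 'gray'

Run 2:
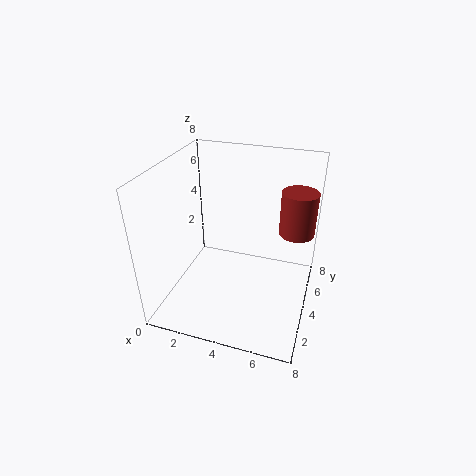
pos_x = 7; pos_y = 5.5; pos_z = 4; radius = 1; color = 'brown'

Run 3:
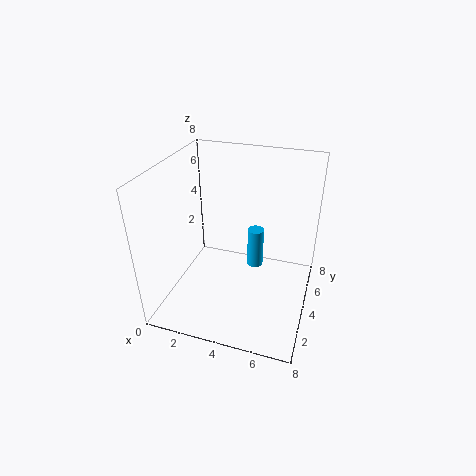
pos_x = 4.5; pos_y = 6; pos_z = 1; radius = 0.5; color = 'deepskyblue'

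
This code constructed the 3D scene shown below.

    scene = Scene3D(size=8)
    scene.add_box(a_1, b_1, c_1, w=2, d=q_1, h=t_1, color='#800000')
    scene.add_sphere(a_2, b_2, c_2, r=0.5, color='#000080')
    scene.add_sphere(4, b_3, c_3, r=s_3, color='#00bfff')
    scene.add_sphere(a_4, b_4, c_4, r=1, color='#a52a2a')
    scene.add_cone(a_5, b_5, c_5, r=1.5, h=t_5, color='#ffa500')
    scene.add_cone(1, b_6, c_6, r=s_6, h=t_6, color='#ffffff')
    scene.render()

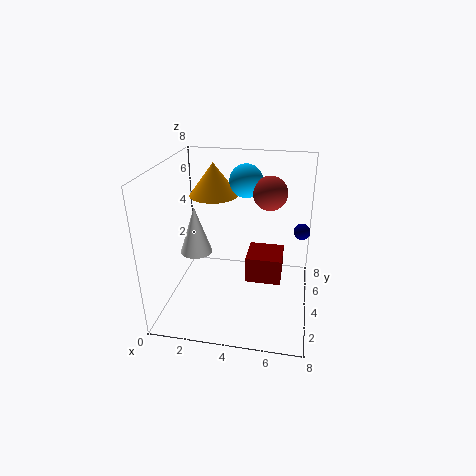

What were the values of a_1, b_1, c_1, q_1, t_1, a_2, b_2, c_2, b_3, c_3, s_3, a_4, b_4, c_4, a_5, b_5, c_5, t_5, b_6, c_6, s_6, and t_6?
a_1 = 4.5, b_1 = 3.5, c_1 = 1.5, q_1 = 2, t_1 = 1.5, a_2 = 7.5, b_2 = 6.5, c_2 = 3.5, b_3 = 6.5, c_3 = 6.5, s_3 = 1, a_4 = 5.5, b_4 = 6, c_4 = 6, a_5 = 2, b_5 = 6.5, c_5 = 5.5, t_5 = 2, b_6 = 5.5, c_6 = 2, s_6 = 1, t_6 = 3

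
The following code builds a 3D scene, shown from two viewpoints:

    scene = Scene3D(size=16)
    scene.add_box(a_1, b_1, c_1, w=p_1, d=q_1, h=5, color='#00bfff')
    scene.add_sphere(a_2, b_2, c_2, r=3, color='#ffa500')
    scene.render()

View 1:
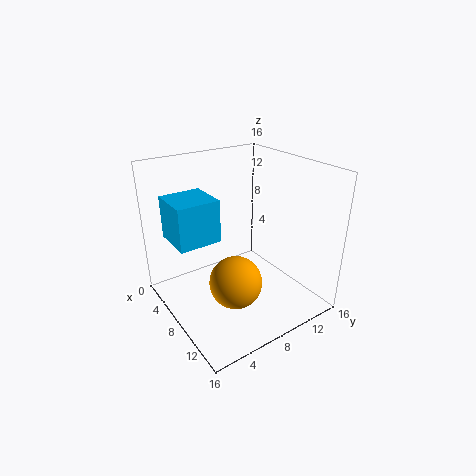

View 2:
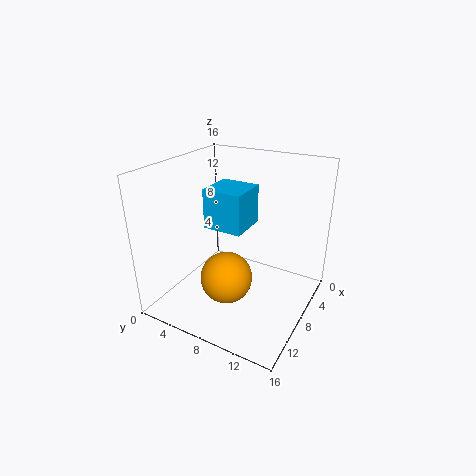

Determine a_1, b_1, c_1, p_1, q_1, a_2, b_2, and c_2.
a_1 = 1
b_1 = 2
c_1 = 7
p_1 = 5
q_1 = 5
a_2 = 9
b_2 = 7
c_2 = 3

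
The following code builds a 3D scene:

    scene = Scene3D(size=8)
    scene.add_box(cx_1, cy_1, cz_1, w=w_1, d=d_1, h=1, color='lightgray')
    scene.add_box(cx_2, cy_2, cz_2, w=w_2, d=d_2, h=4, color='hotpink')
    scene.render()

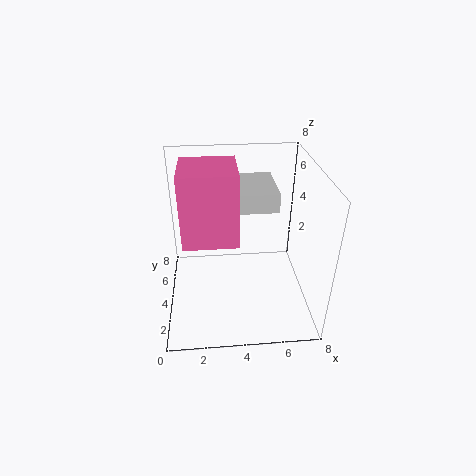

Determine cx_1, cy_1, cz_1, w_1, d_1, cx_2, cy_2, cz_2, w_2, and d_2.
cx_1 = 4, cy_1 = 3, cz_1 = 6, w_1 = 2, d_1 = 3, cx_2 = 1, cy_2 = 3, cz_2 = 4, w_2 = 3, d_2 = 3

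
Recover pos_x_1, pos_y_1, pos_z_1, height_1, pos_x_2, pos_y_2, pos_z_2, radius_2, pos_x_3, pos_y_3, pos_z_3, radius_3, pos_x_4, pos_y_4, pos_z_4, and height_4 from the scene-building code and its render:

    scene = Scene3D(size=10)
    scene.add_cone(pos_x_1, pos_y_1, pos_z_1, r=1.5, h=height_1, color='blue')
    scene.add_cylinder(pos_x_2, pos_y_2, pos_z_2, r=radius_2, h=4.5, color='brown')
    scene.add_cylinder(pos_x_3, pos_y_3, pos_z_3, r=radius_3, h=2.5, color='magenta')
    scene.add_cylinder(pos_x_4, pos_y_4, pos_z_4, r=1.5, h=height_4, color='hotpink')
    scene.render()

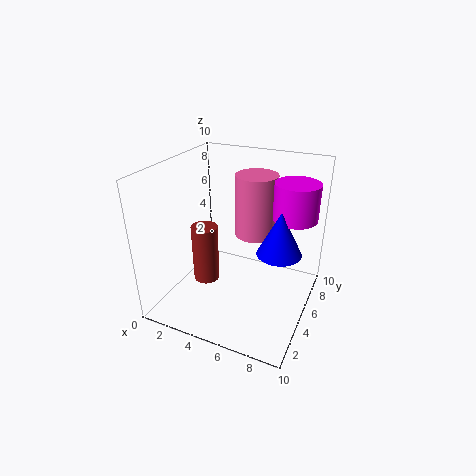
pos_x_1 = 8, pos_y_1 = 5, pos_z_1 = 4.5, height_1 = 3, pos_x_2 = 2, pos_y_2 = 5.5, pos_z_2 = 0.5, radius_2 = 1, pos_x_3 = 8.5, pos_y_3 = 6.5, pos_z_3 = 6.5, radius_3 = 1.5, pos_x_4 = 5.5, pos_y_4 = 7, pos_z_4 = 4.5, height_4 = 4.5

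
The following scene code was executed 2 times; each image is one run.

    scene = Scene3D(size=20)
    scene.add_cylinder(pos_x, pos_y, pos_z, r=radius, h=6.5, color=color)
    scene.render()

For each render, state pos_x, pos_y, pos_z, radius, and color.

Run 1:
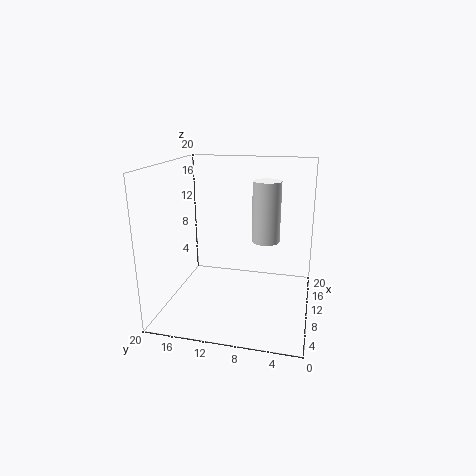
pos_x = 2; pos_y = 5; pos_z = 13; radius = 1.5; color = 'white'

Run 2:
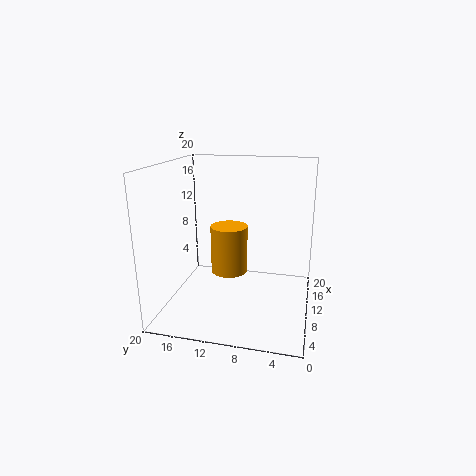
pos_x = 9; pos_y = 11; pos_z = 5.5; radius = 2.5; color = 'orange'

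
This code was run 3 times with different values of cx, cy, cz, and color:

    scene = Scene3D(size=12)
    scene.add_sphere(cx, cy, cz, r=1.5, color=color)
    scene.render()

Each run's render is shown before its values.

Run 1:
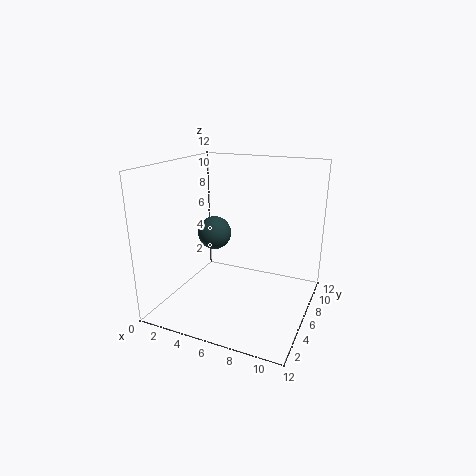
cx = 3; cy = 7.5; cz = 5.5; color = 'darkslategray'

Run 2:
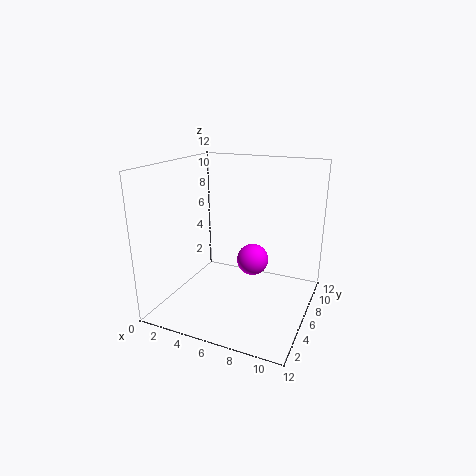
cx = 6; cy = 9.5; cz = 2.5; color = 'magenta'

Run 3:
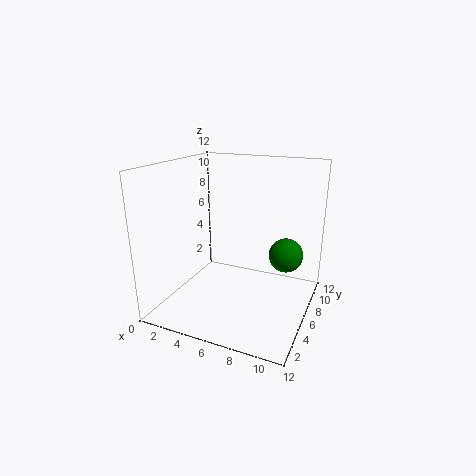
cx = 9.5; cy = 8.5; cz = 4; color = 'green'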